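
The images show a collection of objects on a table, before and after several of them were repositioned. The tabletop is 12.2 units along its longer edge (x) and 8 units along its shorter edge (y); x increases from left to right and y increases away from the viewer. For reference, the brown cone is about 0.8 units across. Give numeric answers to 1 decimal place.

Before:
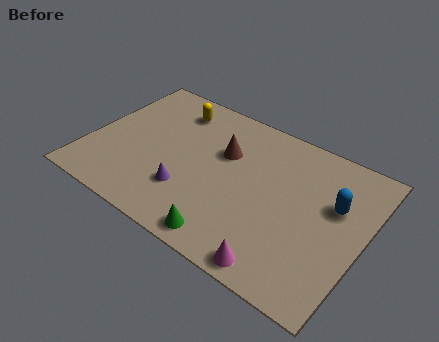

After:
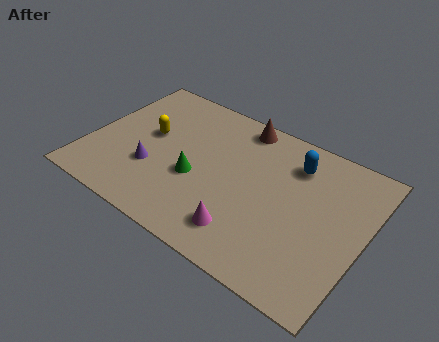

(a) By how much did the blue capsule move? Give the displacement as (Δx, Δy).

(-2.0, 1.2)

The blue capsule was at about (10.8, 5.0) and moved to about (8.8, 6.2).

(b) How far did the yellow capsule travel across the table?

2.1

The yellow capsule moved from about (3.2, 6.5) to (2.5, 4.5), a distance of √(0.7² + 2.0²) ≈ 2.1.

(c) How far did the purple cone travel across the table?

1.7

The purple cone moved from about (4.7, 2.3) to (3.0, 2.7), a distance of √(1.7² + 0.4²) ≈ 1.7.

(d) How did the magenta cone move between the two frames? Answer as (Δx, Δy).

(-1.7, 0.8)

The magenta cone started near (9.1, 0.8) and ended near (7.4, 1.6).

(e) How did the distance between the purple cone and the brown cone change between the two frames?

+2.3

Before: roughly 3.1 units apart; after: 5.4. That's 2.3 units further apart.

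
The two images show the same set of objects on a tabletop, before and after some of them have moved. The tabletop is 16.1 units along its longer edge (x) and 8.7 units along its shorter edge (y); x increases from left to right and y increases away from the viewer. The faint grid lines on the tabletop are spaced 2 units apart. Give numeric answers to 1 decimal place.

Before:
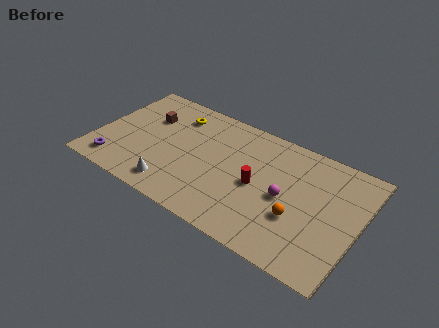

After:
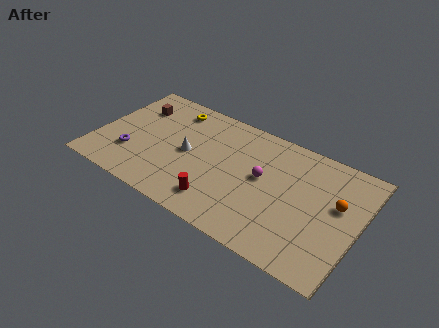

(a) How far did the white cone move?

2.9

From (5.2, 1.4) to (5.6, 4.3), the white cone covered √(0.4² + 2.9²) ≈ 2.9 units.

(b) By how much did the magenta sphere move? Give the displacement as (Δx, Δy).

(-1.5, 0.7)

The magenta sphere was at about (11.7, 4.1) and moved to about (10.2, 4.8).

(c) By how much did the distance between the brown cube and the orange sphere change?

+2.7

Before: roughly 10.2 units apart; after: 12.9. That's 2.7 units further apart.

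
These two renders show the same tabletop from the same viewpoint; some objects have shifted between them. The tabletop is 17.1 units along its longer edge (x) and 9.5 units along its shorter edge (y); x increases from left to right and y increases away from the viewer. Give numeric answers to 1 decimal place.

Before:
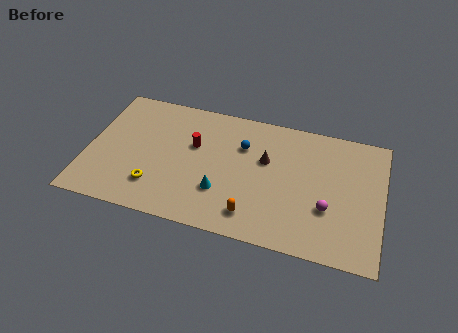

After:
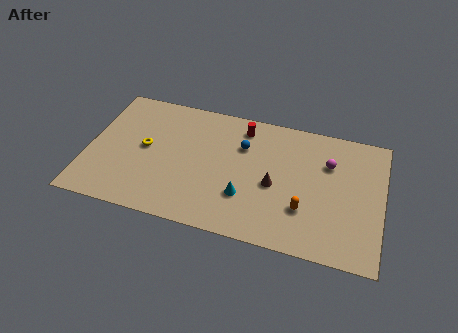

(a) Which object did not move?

the blue sphere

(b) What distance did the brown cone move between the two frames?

1.8

The brown cone moved from about (10.3, 5.9) to (10.9, 4.2), a distance of √(0.6² + 1.7²) ≈ 1.8.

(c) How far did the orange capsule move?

3.1

From (9.8, 1.7) to (12.7, 2.9), the orange capsule covered √(2.9² + 1.2²) ≈ 3.1 units.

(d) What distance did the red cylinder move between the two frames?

3.4

The red cylinder was near (6.1, 5.9) before and (8.8, 8.0) after, so it travelled √(2.7² + 2.1²) ≈ 3.4 units.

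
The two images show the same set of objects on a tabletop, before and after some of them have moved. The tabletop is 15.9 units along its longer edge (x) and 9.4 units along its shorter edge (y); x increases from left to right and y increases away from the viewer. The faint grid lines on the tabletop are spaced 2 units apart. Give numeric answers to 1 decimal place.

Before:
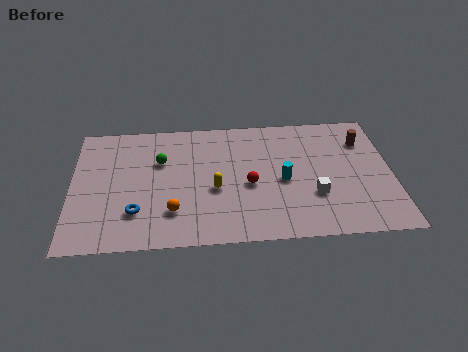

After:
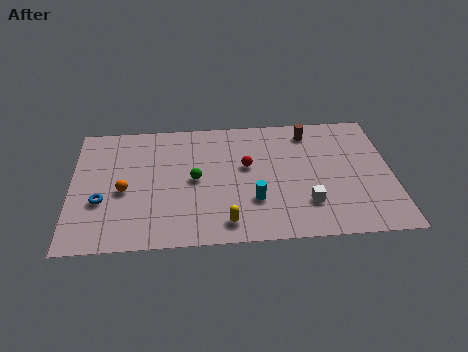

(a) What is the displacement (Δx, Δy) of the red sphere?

(-0.1, 1.4)

From the two frames, the red sphere sits at roughly (8.8, 4.1) before and (8.7, 5.5) after.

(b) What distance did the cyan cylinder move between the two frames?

2.1

The cyan cylinder was near (10.5, 4.3) before and (9.0, 2.9) after, so it travelled √(1.5² + 1.4²) ≈ 2.1 units.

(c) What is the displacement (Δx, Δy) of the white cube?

(-0.4, -0.6)

From the two frames, the white cube sits at roughly (12.0, 3.1) before and (11.6, 2.5) after.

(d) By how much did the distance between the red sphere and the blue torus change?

+1.7

They were about 5.8 units apart before and 7.5 after — 1.7 units further apart.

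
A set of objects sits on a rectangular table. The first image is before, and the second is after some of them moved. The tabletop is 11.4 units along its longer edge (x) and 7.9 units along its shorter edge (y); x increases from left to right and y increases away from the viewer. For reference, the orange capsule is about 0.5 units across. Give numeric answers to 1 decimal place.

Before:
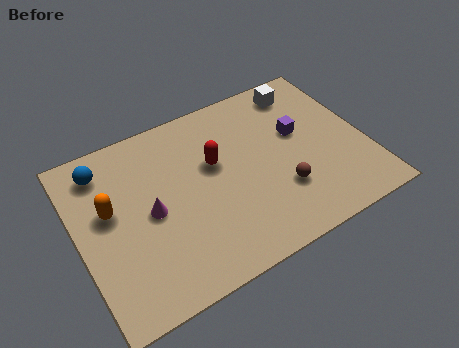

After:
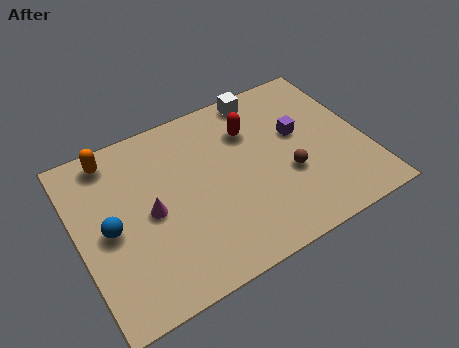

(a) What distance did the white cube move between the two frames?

1.6

The white cube was near (9.4, 6.7) before and (7.8, 7.1) after, so it travelled √(1.6² + 0.4²) ≈ 1.6 units.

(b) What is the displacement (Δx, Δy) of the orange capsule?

(0.4, 2.3)

The orange capsule was at about (1.3, 4.6) and moved to about (1.7, 6.9).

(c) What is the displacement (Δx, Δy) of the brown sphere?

(0.4, 0.6)

The brown sphere was at about (7.8, 2.4) and moved to about (8.2, 3.0).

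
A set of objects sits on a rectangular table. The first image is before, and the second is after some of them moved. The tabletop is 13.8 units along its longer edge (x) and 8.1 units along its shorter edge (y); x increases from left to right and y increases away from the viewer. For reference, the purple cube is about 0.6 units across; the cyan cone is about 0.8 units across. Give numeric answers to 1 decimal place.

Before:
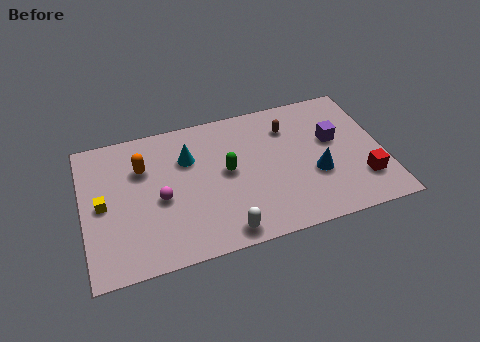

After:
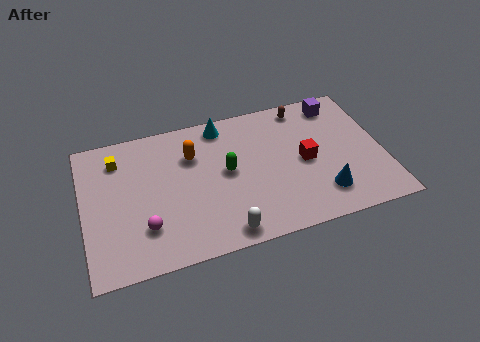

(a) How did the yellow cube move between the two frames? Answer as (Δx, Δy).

(0.8, 2.4)

From the two frames, the yellow cube sits at roughly (0.9, 4.0) before and (1.7, 6.4) after.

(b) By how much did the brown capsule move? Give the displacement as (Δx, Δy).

(0.8, 1.0)

The brown capsule started near (9.6, 6.1) and ended near (10.4, 7.1).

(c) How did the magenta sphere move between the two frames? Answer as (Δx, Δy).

(-0.8, -1.4)

From the two frames, the magenta sphere sits at roughly (3.5, 3.6) before and (2.7, 2.2) after.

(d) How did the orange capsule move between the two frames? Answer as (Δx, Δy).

(2.3, 0.1)

The orange capsule started near (2.8, 5.6) and ended near (5.1, 5.7).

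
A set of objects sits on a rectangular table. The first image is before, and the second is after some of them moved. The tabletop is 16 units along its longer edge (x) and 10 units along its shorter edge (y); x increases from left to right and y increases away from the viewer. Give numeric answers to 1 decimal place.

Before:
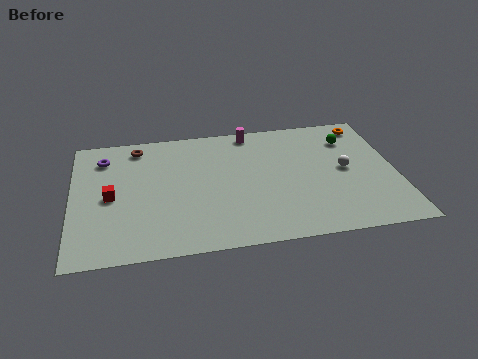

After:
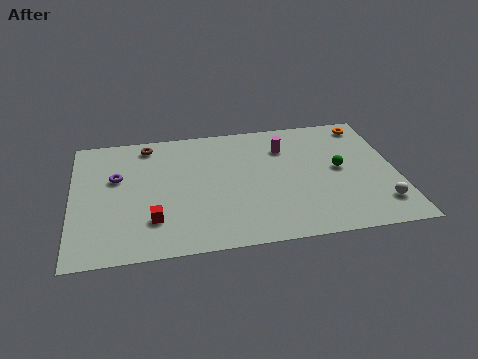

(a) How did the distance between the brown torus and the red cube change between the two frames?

+2.0

The distance was about 4.1 in the first image and 6.1 in the second, so they moved 2.0 units further apart.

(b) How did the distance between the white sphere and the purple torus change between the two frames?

+1.2

Before: roughly 12.2 units apart; after: 13.4. That's 1.2 units further apart.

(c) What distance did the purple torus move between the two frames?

1.8

From (1.6, 7.9) to (2.2, 6.2), the purple torus covered √(0.6² + 1.7²) ≈ 1.8 units.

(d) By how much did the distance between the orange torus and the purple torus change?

-0.4

Before: roughly 13.2 units apart; after: 12.8. That's 0.4 units closer together.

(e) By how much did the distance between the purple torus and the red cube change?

+0.8

Before: roughly 3.2 units apart; after: 4.0. That's 0.8 units further apart.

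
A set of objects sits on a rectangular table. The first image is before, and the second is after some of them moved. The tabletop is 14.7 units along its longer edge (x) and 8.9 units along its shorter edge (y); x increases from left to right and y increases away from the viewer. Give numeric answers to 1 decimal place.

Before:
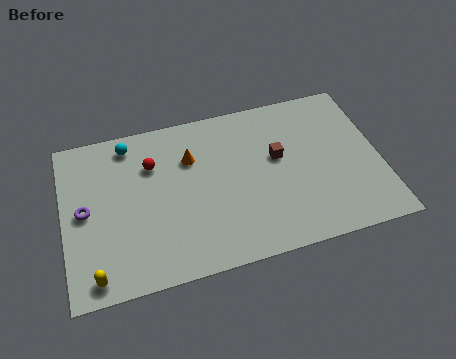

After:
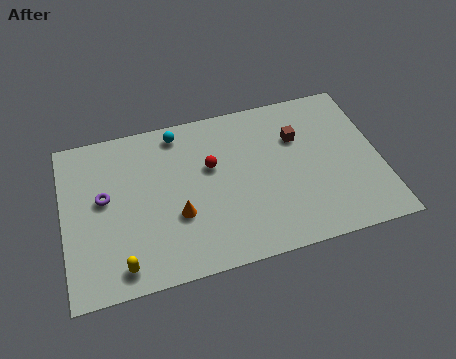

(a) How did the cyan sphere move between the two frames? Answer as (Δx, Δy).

(2.3, 0.1)

The cyan sphere started near (3.2, 7.7) and ended near (5.5, 7.8).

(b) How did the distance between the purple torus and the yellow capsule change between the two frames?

+0.3

Before: roughly 3.5 units apart; after: 3.8. That's 0.3 units further apart.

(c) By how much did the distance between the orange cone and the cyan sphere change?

+1.4

They were about 3.2 units apart before and 4.6 after — 1.4 units further apart.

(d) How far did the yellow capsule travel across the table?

1.2

The yellow capsule was near (1.3, 1.0) before and (2.5, 1.2) after, so it travelled √(1.2² + 0.2²) ≈ 1.2 units.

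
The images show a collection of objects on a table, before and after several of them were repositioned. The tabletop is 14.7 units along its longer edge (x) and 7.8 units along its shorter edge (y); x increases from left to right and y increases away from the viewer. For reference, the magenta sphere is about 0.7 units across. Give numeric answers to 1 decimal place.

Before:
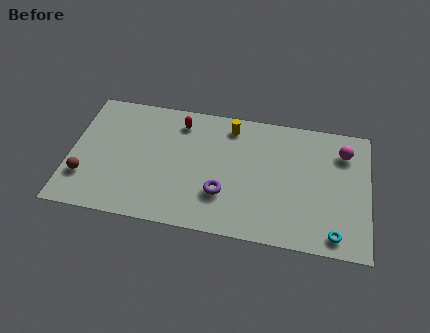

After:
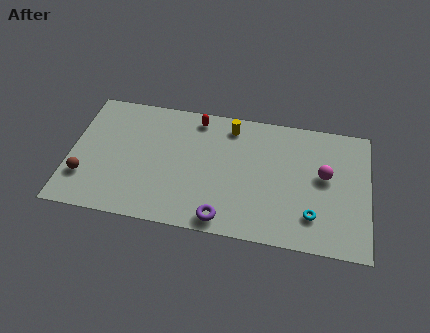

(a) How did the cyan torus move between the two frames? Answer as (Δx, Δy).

(-1.1, 0.9)

The cyan torus started near (13.1, 1.0) and ended near (12.0, 1.9).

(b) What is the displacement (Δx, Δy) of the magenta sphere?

(-0.9, -1.6)

The magenta sphere started near (13.4, 6.0) and ended near (12.5, 4.4).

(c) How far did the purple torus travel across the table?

1.5

From (7.6, 2.4) to (7.7, 0.9), the purple torus covered √(0.1² + 1.5²) ≈ 1.5 units.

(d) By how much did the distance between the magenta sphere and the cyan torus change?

-2.5

They were about 5.0 units apart before and 2.5 after — 2.5 units closer together.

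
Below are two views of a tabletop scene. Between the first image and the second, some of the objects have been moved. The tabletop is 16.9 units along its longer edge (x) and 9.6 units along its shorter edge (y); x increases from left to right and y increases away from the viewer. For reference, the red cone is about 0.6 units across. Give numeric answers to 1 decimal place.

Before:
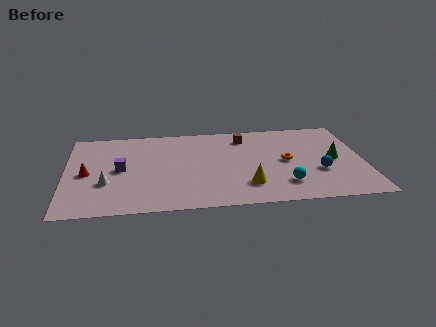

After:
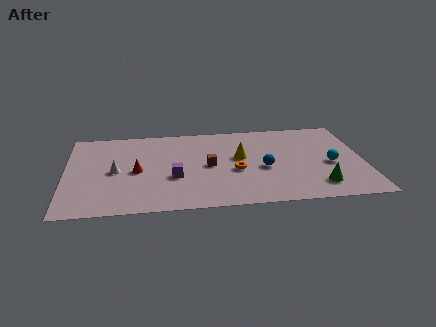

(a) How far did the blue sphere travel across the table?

3.2

From (14.3, 3.4) to (11.2, 4.1), the blue sphere covered √(3.1² + 0.7²) ≈ 3.2 units.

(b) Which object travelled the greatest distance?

the brown cube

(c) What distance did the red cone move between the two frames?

2.8

The red cone moved from about (1.2, 4.5) to (4.0, 4.5), a distance of √(2.8² + 0.0²) ≈ 2.8.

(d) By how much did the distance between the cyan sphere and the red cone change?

-0.3

Before: roughly 11.3 units apart; after: 11.0. That's 0.3 units closer together.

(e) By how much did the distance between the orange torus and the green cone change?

+2.4

The distance was about 2.7 in the first image and 5.1 in the second, so they moved 2.4 units further apart.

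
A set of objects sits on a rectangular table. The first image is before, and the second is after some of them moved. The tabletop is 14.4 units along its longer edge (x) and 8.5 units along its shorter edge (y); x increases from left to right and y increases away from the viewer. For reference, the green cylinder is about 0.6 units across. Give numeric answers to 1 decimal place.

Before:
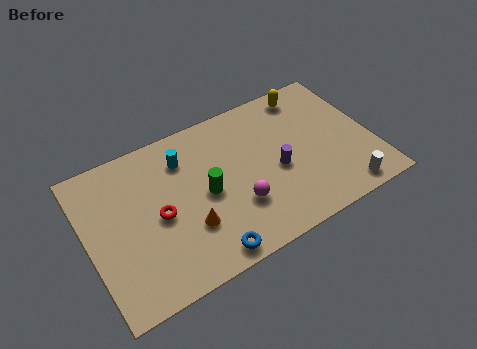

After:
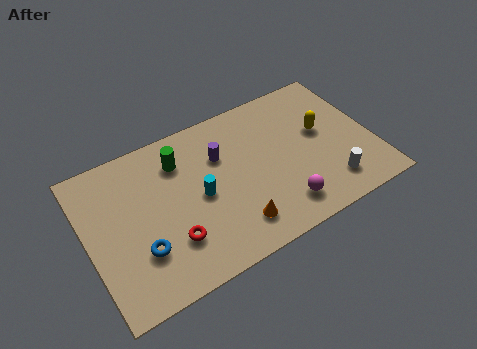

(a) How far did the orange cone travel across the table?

2.4

The orange cone moved from about (4.8, 2.7) to (7.0, 1.7), a distance of √(2.2² + 1.0²) ≈ 2.4.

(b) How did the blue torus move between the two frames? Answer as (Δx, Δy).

(-3.0, 1.7)

The blue torus was at about (5.4, 0.9) and moved to about (2.4, 2.6).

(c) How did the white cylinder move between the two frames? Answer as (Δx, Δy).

(-0.6, 0.7)

The white cylinder started near (12.5, 1.0) and ended near (11.9, 1.7).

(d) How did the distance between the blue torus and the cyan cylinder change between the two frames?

-2.1

Before: roughly 5.6 units apart; after: 3.5. That's 2.1 units closer together.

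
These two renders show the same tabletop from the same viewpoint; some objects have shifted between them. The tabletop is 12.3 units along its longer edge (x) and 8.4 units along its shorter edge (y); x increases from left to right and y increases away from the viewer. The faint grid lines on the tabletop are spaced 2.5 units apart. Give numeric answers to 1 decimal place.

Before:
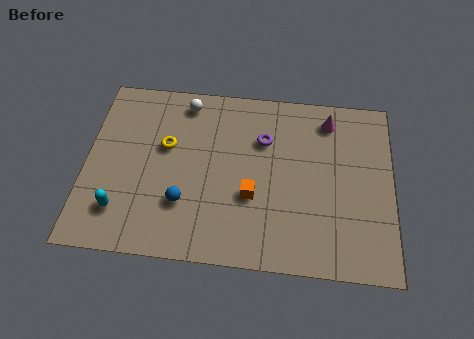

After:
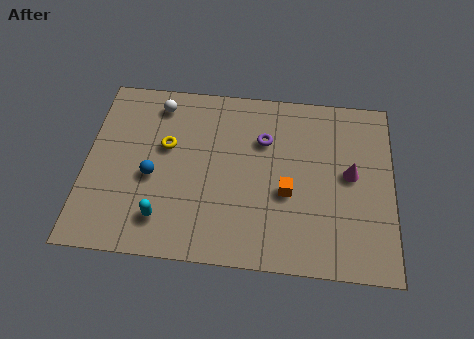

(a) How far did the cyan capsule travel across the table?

1.7

The cyan capsule was near (1.5, 1.9) before and (3.2, 1.7) after, so it travelled √(1.7² + 0.2²) ≈ 1.7 units.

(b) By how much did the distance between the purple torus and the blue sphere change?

+0.4

They were about 4.5 units apart before and 4.9 after — 0.4 units further apart.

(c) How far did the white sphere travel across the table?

1.1

From (3.9, 7.3) to (2.8, 7.1), the white sphere covered √(1.1² + 0.2²) ≈ 1.1 units.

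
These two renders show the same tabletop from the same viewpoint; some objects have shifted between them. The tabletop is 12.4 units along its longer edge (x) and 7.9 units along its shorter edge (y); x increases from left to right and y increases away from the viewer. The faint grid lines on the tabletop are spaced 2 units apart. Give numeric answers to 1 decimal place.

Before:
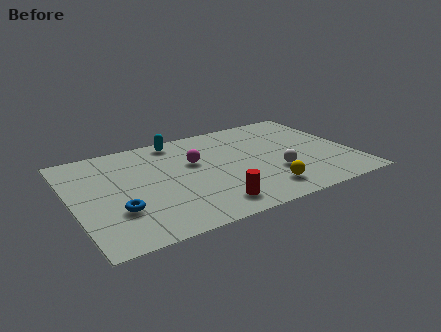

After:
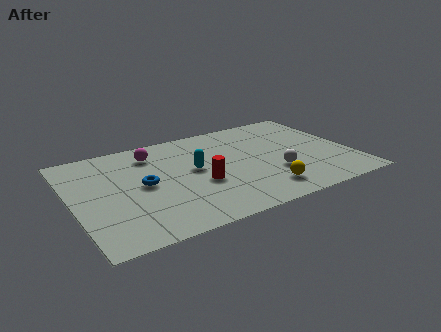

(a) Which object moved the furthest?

the cyan capsule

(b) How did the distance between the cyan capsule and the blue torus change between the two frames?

-3.2

The distance was about 5.5 in the first image and 2.3 in the second, so they moved 3.2 units closer together.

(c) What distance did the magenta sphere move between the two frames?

2.2

The magenta sphere was near (5.5, 4.9) before and (3.8, 6.3) after, so it travelled √(1.7² + 1.4²) ≈ 2.2 units.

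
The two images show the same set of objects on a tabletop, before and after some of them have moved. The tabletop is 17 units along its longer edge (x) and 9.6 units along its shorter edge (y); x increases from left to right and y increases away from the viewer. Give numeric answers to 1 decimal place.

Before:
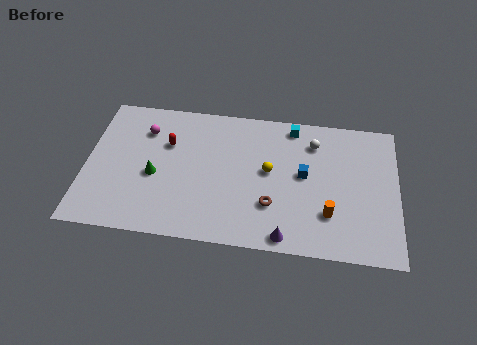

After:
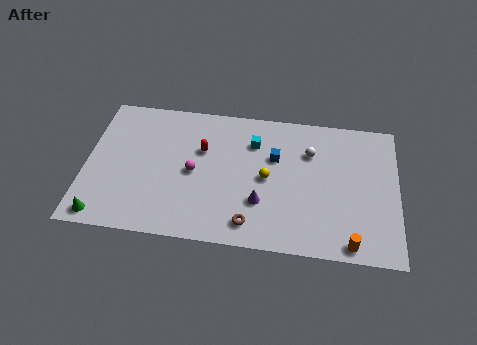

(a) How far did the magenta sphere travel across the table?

3.8

From (3.1, 7.2) to (5.9, 4.6), the magenta sphere covered √(2.8² + 2.6²) ≈ 3.8 units.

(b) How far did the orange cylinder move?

2.2

The orange cylinder moved from about (13.3, 2.7) to (14.5, 0.9), a distance of √(1.2² + 1.8²) ≈ 2.2.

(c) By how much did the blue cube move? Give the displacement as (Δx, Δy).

(-1.6, 1.0)

The blue cube started near (11.9, 5.2) and ended near (10.3, 6.2).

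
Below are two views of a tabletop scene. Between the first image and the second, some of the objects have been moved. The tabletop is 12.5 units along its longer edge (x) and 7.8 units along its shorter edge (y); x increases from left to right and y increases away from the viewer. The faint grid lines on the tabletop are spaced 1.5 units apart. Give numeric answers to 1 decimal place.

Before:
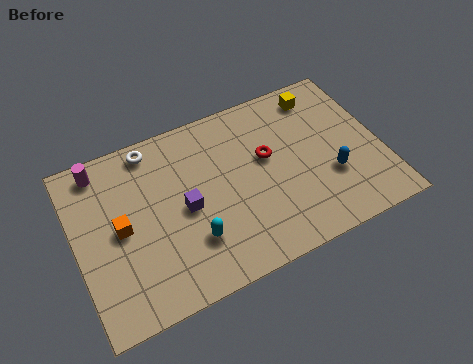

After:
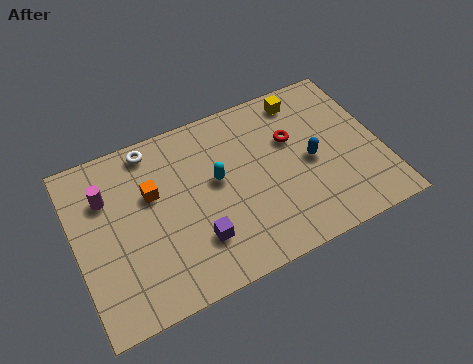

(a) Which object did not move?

the white torus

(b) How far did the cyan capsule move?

2.6

The cyan capsule moved from about (4.5, 2.2) to (5.8, 4.4), a distance of √(1.3² + 2.2²) ≈ 2.6.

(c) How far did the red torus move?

1.2

The red torus moved from about (7.9, 4.6) to (9.0, 5.0), a distance of √(1.1² + 0.4²) ≈ 1.2.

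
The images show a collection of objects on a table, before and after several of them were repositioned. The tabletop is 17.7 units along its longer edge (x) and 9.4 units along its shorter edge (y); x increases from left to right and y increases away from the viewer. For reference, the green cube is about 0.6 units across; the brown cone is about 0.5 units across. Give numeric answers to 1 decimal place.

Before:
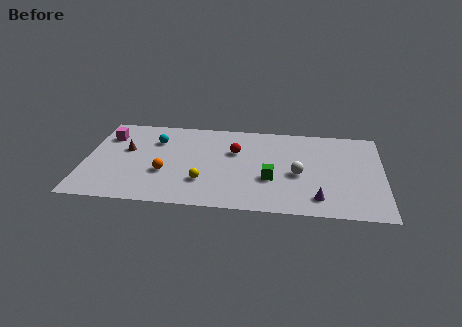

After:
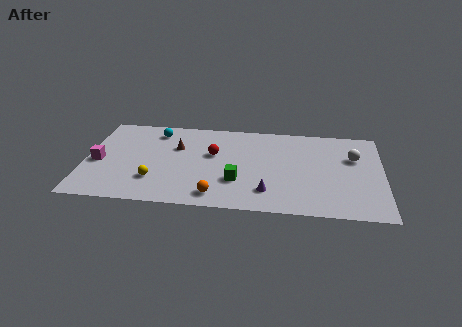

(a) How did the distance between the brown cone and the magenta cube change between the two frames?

+3.2

They were about 1.8 units apart before and 5.0 after — 3.2 units further apart.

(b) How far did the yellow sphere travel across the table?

2.9

The yellow sphere was near (7.1, 2.7) before and (4.2, 2.6) after, so it travelled √(2.9² + 0.1²) ≈ 2.9 units.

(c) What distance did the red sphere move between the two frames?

1.4

From (8.9, 6.1) to (7.6, 5.7), the red sphere covered √(1.3² + 0.4²) ≈ 1.4 units.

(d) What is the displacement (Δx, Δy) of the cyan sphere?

(0.0, 1.0)

The cyan sphere was at about (4.1, 6.8) and moved to about (4.1, 7.8).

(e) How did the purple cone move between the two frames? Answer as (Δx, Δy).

(-3.0, 0.4)

The purple cone was at about (13.9, 1.7) and moved to about (10.9, 2.1).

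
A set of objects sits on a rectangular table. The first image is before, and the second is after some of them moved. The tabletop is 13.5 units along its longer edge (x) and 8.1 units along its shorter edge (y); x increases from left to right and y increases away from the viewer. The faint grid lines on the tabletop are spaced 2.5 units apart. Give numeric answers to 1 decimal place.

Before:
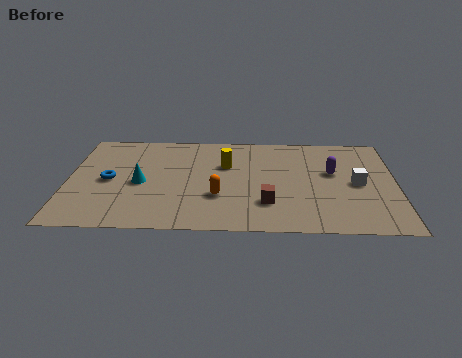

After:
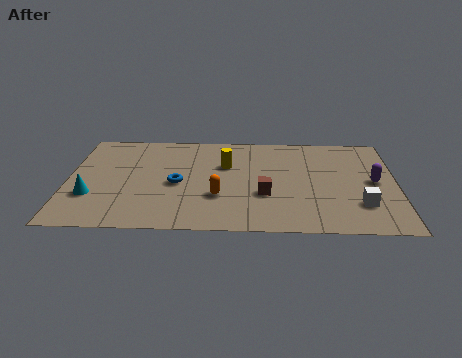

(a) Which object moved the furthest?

the blue torus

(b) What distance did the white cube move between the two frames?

1.7

From (11.9, 3.9) to (12.0, 2.2), the white cube covered √(0.1² + 1.7²) ≈ 1.7 units.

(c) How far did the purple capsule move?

1.8

From (10.9, 4.8) to (12.6, 4.1), the purple capsule covered √(1.7² + 0.7²) ≈ 1.8 units.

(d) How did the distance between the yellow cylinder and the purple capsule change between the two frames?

+1.8

The distance was about 4.4 in the first image and 6.2 in the second, so they moved 1.8 units further apart.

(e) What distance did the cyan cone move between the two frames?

2.3

The cyan cone was near (3.0, 3.7) before and (1.0, 2.6) after, so it travelled √(2.0² + 1.1²) ≈ 2.3 units.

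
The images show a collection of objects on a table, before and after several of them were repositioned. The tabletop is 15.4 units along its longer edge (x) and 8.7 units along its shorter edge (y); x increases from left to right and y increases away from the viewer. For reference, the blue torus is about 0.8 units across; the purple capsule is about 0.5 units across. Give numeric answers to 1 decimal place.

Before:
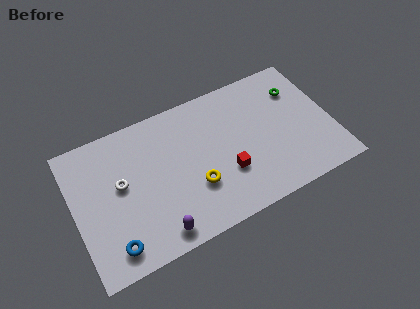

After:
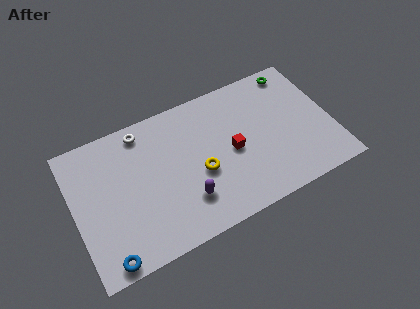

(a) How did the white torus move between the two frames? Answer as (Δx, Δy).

(1.6, 2.7)

From the two frames, the white torus sits at roughly (2.8, 4.9) before and (4.4, 7.6) after.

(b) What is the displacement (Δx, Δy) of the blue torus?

(-0.4, -0.6)

The blue torus was at about (1.9, 1.4) and moved to about (1.5, 0.8).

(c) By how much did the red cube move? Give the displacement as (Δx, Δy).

(0.5, 1.2)

The red cube was at about (8.9, 2.9) and moved to about (9.4, 4.1).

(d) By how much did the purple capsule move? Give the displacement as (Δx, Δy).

(1.9, 1.2)

From the two frames, the purple capsule sits at roughly (4.5, 1.1) before and (6.4, 2.3) after.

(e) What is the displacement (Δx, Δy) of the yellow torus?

(0.4, 0.7)

The yellow torus started near (7.0, 2.9) and ended near (7.4, 3.6).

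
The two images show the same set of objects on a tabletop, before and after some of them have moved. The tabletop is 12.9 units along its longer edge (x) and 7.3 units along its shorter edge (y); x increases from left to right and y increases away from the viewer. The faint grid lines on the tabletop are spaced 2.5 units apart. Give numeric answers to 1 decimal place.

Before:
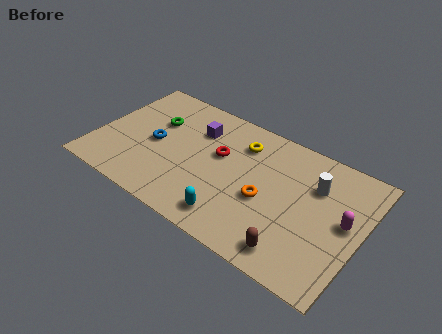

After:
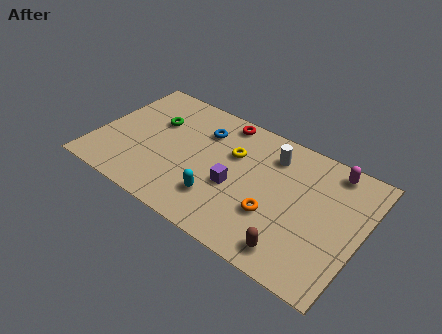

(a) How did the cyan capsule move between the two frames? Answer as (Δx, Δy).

(-0.8, 0.7)

From the two frames, the cyan capsule sits at roughly (7.1, 1.2) before and (6.3, 1.9) after.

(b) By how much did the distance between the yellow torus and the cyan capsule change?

-1.5

The distance was about 4.4 in the first image and 2.9 in the second, so they moved 1.5 units closer together.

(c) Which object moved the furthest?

the purple cube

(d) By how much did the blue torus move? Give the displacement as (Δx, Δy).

(2.1, 1.9)

The blue torus started near (2.8, 3.5) and ended near (4.9, 5.4).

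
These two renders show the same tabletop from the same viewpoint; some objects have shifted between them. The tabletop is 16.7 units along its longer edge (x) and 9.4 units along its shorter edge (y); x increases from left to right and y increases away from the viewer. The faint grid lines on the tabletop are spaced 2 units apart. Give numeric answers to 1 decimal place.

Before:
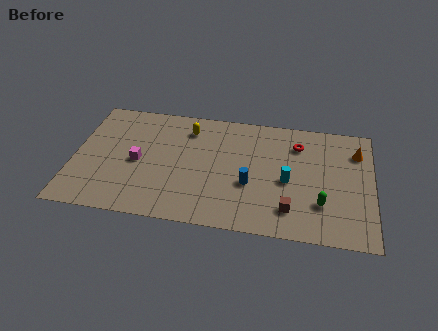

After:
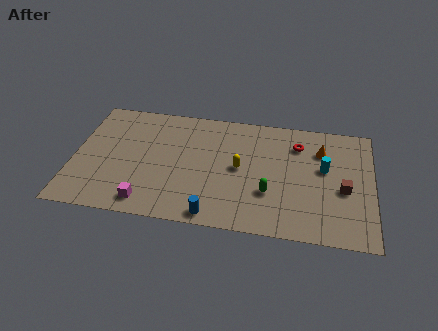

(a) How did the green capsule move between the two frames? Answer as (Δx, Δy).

(-2.9, 0.4)

From the two frames, the green capsule sits at roughly (13.9, 2.7) before and (11.0, 3.1) after.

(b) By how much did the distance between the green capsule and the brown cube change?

+2.4

The distance was about 1.8 in the first image and 4.2 in the second, so they moved 2.4 units further apart.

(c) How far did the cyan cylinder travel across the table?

2.4

The cyan cylinder moved from about (12.0, 4.2) to (14.0, 5.5), a distance of √(2.0² + 1.3²) ≈ 2.4.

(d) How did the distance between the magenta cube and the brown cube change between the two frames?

+2.2

They were about 8.9 units apart before and 11.1 after — 2.2 units further apart.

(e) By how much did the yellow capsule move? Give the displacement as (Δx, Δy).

(3.0, -2.7)

From the two frames, the yellow capsule sits at roughly (6.3, 7.5) before and (9.3, 4.8) after.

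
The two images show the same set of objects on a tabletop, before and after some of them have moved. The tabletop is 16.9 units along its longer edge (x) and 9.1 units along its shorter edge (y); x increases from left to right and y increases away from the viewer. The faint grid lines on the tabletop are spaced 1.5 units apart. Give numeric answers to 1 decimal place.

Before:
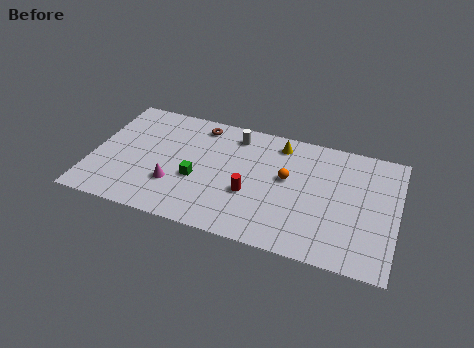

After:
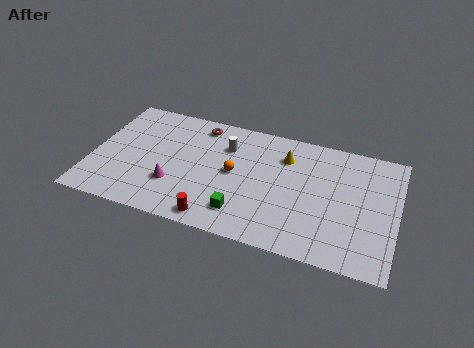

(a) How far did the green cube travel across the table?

3.2

The green cube was near (5.9, 3.6) before and (8.6, 1.9) after, so it travelled √(2.7² + 1.7²) ≈ 3.2 units.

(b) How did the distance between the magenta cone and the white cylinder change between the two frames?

-1.1

The distance was about 5.7 in the first image and 4.6 in the second, so they moved 1.1 units closer together.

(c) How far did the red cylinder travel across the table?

2.9

The red cylinder moved from about (8.9, 3.4) to (7.2, 1.0), a distance of √(1.7² + 2.4²) ≈ 2.9.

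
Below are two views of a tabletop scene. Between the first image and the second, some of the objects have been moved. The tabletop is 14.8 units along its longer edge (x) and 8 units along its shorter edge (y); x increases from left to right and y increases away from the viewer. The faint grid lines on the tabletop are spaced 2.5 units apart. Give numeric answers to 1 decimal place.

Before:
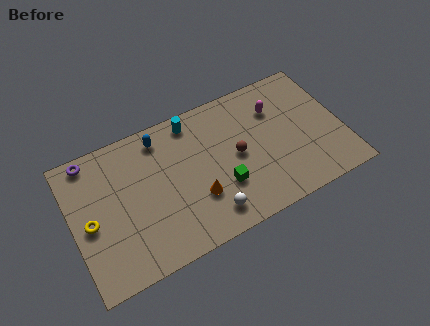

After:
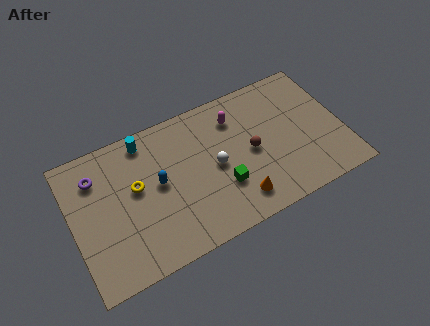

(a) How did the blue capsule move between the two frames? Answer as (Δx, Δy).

(-0.4, -2.5)

From the two frames, the blue capsule sits at roughly (5.1, 6.8) before and (4.7, 4.3) after.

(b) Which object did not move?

the green cube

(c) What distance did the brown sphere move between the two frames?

0.8

The brown sphere was near (9.0, 4.0) before and (9.8, 3.9) after, so it travelled √(0.8² + 0.1²) ≈ 0.8 units.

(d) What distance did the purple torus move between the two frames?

1.1

From (1.3, 7.2) to (1.5, 6.1), the purple torus covered √(0.2² + 1.1²) ≈ 1.1 units.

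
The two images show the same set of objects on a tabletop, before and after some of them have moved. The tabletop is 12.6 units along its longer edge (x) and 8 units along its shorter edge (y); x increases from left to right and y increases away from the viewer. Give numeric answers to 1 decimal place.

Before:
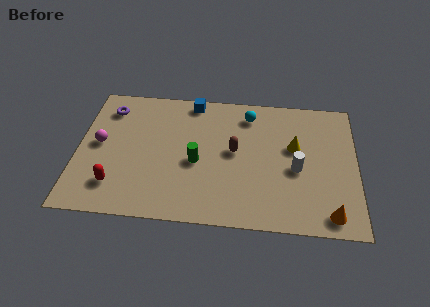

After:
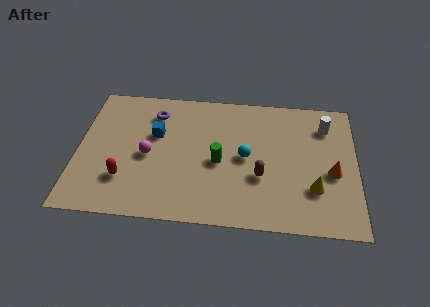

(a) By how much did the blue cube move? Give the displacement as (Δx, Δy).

(-1.6, -2.2)

From the two frames, the blue cube sits at roughly (5.1, 7.2) before and (3.5, 5.0) after.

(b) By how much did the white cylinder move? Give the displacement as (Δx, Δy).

(1.3, 2.7)

The white cylinder started near (9.9, 3.5) and ended near (11.2, 6.2).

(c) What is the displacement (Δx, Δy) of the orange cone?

(0.1, 2.4)

From the two frames, the orange cone sits at roughly (11.4, 1.0) before and (11.5, 3.4) after.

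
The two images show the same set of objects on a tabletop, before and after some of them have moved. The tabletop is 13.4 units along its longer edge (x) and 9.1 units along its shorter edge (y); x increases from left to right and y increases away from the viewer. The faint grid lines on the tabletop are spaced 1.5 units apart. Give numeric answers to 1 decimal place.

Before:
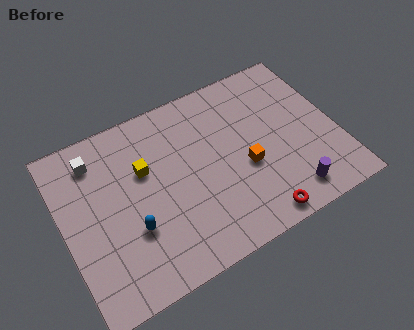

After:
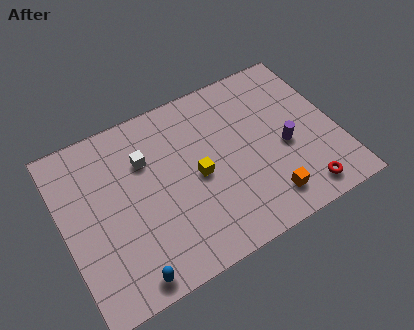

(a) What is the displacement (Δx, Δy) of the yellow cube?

(2.4, -1.5)

From the two frames, the yellow cube sits at roughly (4.1, 5.8) before and (6.5, 4.3) after.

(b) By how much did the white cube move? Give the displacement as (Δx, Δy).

(2.3, -1.1)

The white cube started near (1.9, 7.4) and ended near (4.2, 6.3).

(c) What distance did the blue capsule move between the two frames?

2.3

From (3.1, 3.1) to (2.6, 0.9), the blue capsule covered √(0.5² + 2.2²) ≈ 2.3 units.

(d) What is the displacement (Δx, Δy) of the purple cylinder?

(0.2, 2.5)

The purple cylinder was at about (10.6, 1.4) and moved to about (10.8, 3.9).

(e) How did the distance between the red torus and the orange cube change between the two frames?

-1.1

The distance was about 2.8 in the first image and 1.7 in the second, so they moved 1.1 units closer together.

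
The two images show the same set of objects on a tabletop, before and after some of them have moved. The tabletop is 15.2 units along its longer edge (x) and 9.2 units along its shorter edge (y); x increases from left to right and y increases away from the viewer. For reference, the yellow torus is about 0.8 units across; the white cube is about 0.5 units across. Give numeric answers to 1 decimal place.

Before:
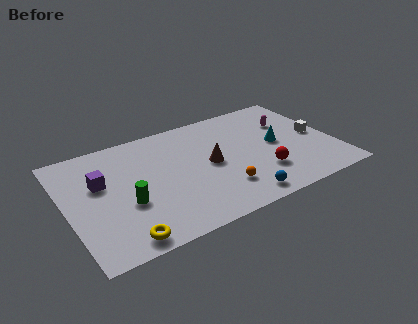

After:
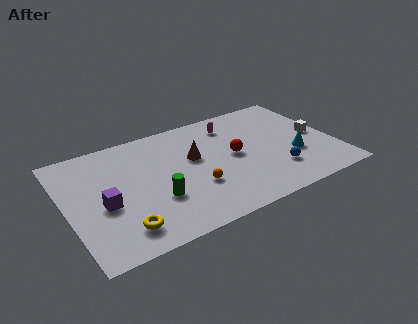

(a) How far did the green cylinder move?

1.6

From (3.2, 3.5) to (4.8, 3.1), the green cylinder covered √(1.6² + 0.4²) ≈ 1.6 units.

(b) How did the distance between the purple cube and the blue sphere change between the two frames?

+1.2

The distance was about 8.5 in the first image and 9.7 in the second, so they moved 1.2 units further apart.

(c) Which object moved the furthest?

the magenta capsule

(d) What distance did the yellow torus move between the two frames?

0.7

The yellow torus was near (2.6, 1.0) before and (2.7, 1.7) after, so it travelled √(0.1² + 0.7²) ≈ 0.7 units.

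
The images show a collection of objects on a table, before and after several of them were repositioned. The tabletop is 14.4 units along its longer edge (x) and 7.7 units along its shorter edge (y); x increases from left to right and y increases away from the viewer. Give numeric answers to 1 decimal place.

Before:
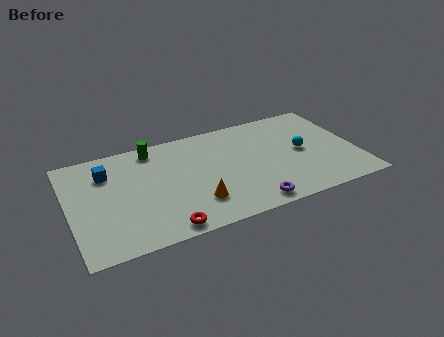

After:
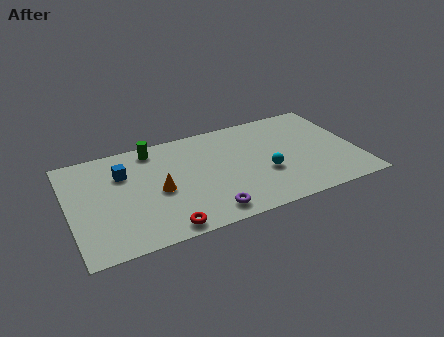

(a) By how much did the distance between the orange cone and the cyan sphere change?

-0.6

Before: roughly 5.9 units apart; after: 5.3. That's 0.6 units closer together.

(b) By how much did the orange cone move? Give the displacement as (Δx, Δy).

(-1.7, 1.5)

The orange cone started near (6.1, 2.0) and ended near (4.4, 3.5).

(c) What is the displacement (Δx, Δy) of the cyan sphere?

(-2.0, -1.0)

The cyan sphere started near (11.7, 3.9) and ended near (9.7, 2.9).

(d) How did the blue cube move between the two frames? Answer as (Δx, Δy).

(0.8, -0.3)

From the two frames, the blue cube sits at roughly (2.0, 5.7) before and (2.8, 5.4) after.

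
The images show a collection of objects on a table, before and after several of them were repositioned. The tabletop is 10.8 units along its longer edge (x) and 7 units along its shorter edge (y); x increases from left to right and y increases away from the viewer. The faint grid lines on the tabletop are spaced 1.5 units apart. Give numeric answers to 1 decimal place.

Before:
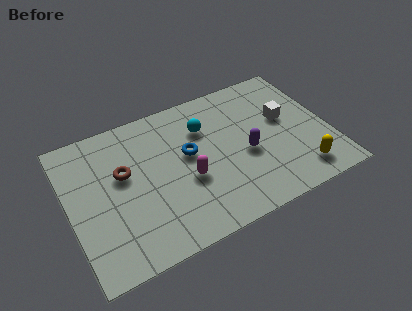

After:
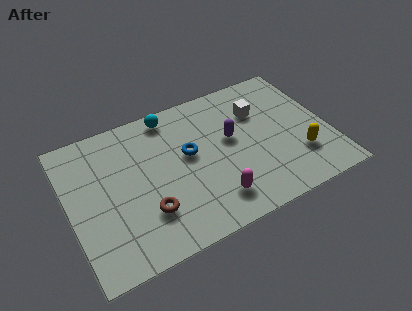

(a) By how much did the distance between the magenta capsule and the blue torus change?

+1.5

The distance was about 1.2 in the first image and 2.7 in the second, so they moved 1.5 units further apart.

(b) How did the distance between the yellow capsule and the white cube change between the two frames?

+0.3

They were about 2.9 units apart before and 3.2 after — 0.3 units further apart.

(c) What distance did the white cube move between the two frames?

1.3

From (9.1, 4.1) to (8.1, 4.9), the white cube covered √(1.0² + 0.8²) ≈ 1.3 units.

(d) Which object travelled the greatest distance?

the brown torus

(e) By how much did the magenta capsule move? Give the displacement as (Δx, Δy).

(0.9, -1.4)

The magenta capsule started near (4.8, 2.8) and ended near (5.7, 1.4).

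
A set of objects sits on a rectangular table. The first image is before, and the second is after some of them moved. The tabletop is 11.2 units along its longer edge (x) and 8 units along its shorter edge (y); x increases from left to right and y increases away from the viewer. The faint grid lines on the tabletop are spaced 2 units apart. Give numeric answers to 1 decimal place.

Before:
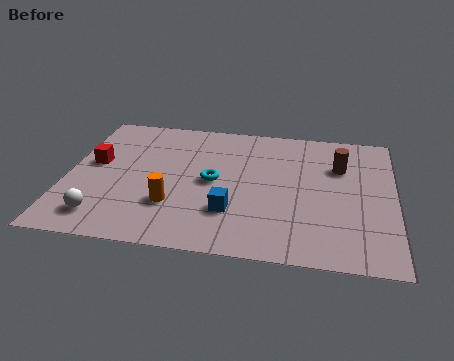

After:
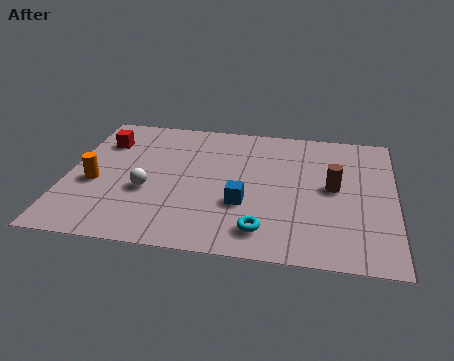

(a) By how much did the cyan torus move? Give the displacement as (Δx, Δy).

(1.8, -2.6)

The cyan torus started near (5.0, 4.0) and ended near (6.8, 1.4).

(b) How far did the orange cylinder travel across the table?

2.8

From (3.7, 2.4) to (1.0, 3.3), the orange cylinder covered √(2.7² + 0.9²) ≈ 2.8 units.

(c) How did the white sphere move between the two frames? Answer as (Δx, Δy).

(1.4, 1.7)

The white sphere started near (1.4, 1.4) and ended near (2.8, 3.1).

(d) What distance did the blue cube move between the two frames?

0.6

From (5.7, 2.3) to (6.1, 2.8), the blue cube covered √(0.4² + 0.5²) ≈ 0.6 units.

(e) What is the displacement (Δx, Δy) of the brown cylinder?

(-0.2, -1.3)

From the two frames, the brown cylinder sits at roughly (9.3, 5.5) before and (9.1, 4.2) after.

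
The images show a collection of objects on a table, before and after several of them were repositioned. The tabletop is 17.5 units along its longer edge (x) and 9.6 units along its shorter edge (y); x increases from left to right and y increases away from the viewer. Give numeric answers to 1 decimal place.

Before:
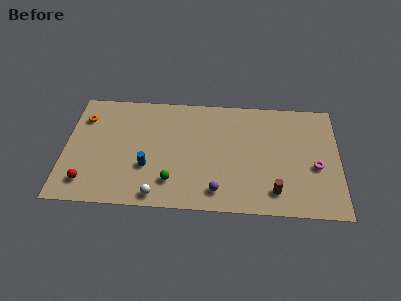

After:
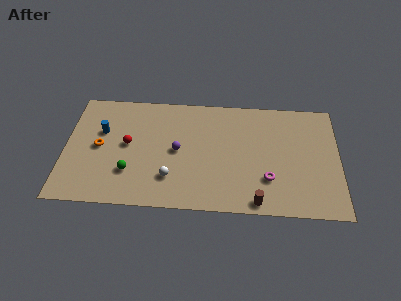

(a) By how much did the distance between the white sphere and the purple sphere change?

-1.5

The distance was about 3.8 in the first image and 2.3 in the second, so they moved 1.5 units closer together.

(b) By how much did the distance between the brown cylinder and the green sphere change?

+1.8

The distance was about 6.5 in the first image and 8.3 in the second, so they moved 1.8 units further apart.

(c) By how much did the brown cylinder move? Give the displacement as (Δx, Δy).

(-1.1, -0.9)

The brown cylinder started near (13.4, 1.8) and ended near (12.3, 0.9).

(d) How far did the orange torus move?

2.6

The orange torus moved from about (1.1, 7.2) to (2.2, 4.8), a distance of √(1.1² + 2.4²) ≈ 2.6.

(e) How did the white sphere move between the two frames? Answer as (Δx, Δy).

(0.8, 1.5)

From the two frames, the white sphere sits at roughly (6.0, 1.0) before and (6.8, 2.5) after.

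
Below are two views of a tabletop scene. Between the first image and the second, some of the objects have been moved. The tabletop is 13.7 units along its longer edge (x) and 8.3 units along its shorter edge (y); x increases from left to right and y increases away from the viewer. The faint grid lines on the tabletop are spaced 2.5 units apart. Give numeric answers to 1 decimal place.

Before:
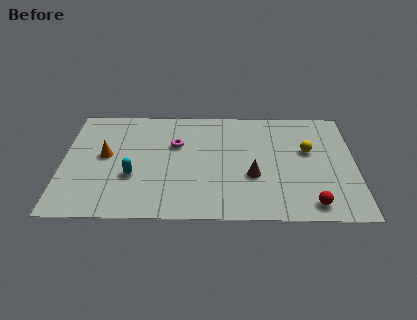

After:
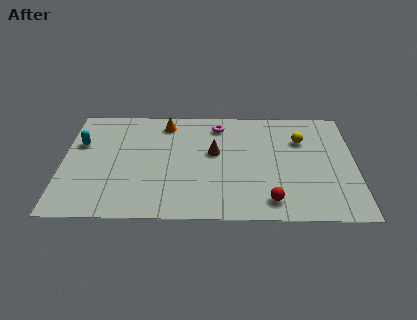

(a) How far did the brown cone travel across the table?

2.5

The brown cone was near (8.9, 3.1) before and (7.1, 4.8) after, so it travelled √(1.8² + 1.7²) ≈ 2.5 units.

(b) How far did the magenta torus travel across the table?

2.5

The magenta torus was near (5.3, 5.4) before and (7.3, 6.9) after, so it travelled √(2.0² + 1.5²) ≈ 2.5 units.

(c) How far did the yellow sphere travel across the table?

0.9

The yellow sphere was near (11.5, 5.0) before and (11.2, 5.8) after, so it travelled √(0.3² + 0.8²) ≈ 0.9 units.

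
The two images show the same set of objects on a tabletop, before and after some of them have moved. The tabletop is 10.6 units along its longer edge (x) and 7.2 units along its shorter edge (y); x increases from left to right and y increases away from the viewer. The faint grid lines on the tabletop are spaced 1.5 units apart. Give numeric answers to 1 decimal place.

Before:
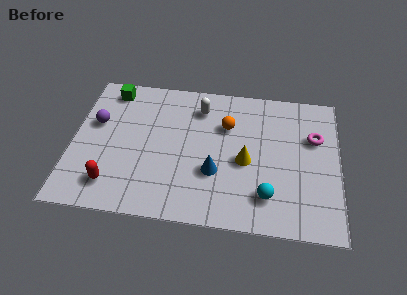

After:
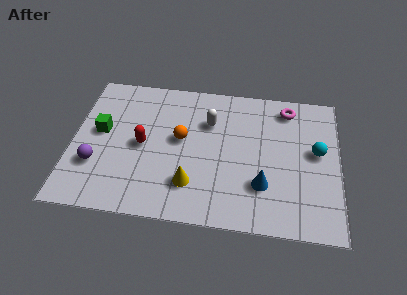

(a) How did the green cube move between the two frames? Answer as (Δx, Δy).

(-0.3, -2.2)

The green cube started near (1.4, 6.2) and ended near (1.1, 4.0).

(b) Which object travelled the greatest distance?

the cyan sphere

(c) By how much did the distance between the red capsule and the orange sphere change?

-4.0

Before: roughly 5.6 units apart; after: 1.6. That's 4.0 units closer together.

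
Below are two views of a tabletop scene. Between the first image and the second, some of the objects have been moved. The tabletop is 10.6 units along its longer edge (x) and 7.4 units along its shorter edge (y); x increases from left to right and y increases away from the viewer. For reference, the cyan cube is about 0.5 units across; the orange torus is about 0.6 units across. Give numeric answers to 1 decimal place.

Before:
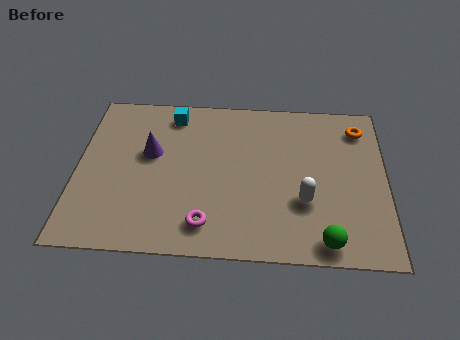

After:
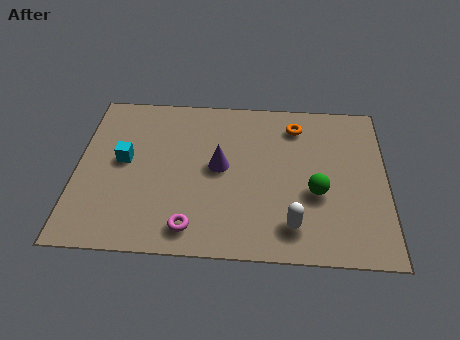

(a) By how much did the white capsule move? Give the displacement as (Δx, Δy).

(-0.4, -1.1)

From the two frames, the white capsule sits at roughly (7.8, 2.5) before and (7.4, 1.4) after.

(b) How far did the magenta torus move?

0.5

The magenta torus moved from about (4.5, 1.3) to (4.0, 1.1), a distance of √(0.5² + 0.2²) ≈ 0.5.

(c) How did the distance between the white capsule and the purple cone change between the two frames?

-2.1

They were about 5.6 units apart before and 3.5 after — 2.1 units closer together.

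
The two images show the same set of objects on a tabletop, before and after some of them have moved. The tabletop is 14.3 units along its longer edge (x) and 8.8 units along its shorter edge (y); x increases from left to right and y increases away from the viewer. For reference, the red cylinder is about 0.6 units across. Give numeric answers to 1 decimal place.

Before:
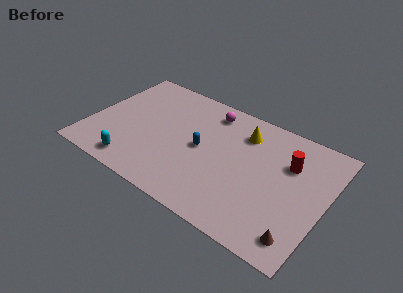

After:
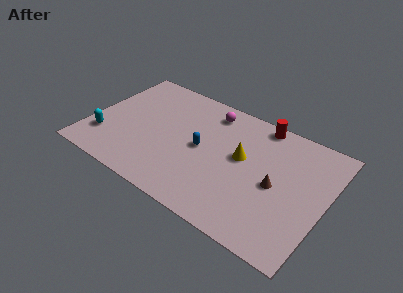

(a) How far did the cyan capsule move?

2.4

From (3.2, 1.2) to (1.1, 2.3), the cyan capsule covered √(2.1² + 1.1²) ≈ 2.4 units.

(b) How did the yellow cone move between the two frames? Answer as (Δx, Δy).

(0.2, -1.8)

The yellow cone was at about (9.0, 6.8) and moved to about (9.2, 5.0).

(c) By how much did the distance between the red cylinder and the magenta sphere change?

-2.2

They were about 5.3 units apart before and 3.1 after — 2.2 units closer together.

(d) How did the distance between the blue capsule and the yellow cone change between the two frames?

-0.8

Before: roughly 3.3 units apart; after: 2.5. That's 0.8 units closer together.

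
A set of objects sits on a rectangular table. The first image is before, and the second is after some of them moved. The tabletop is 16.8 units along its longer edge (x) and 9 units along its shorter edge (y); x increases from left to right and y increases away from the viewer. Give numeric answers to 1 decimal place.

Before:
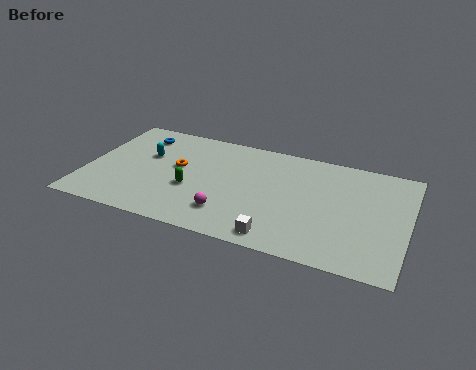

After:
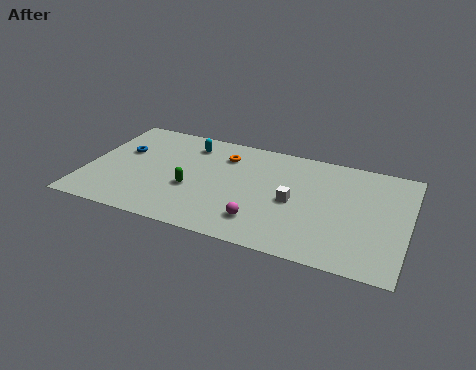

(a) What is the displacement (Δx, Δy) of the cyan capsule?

(2.1, 1.7)

The cyan capsule was at about (3.0, 5.6) and moved to about (5.1, 7.3).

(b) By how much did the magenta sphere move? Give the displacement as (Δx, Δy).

(1.7, -0.1)

The magenta sphere started near (7.7, 2.1) and ended near (9.4, 2.0).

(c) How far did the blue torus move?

1.8

From (2.4, 7.3) to (1.7, 5.6), the blue torus covered √(0.7² + 1.7²) ≈ 1.8 units.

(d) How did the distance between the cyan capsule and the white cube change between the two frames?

-2.1

They were about 8.7 units apart before and 6.6 after — 2.1 units closer together.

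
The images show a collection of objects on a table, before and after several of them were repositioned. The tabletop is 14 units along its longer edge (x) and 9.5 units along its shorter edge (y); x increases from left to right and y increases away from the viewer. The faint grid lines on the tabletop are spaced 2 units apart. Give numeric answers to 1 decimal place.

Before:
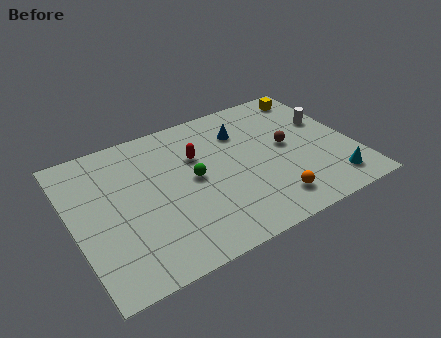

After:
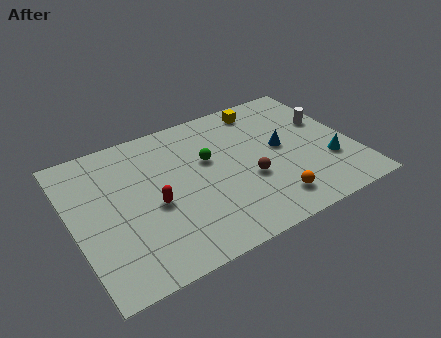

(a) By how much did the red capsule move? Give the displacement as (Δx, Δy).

(-2.5, -2.2)

The red capsule was at about (6.4, 6.3) and moved to about (3.9, 4.1).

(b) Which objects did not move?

the white cylinder and the orange sphere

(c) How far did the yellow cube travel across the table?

2.6

From (12.7, 8.2) to (10.1, 8.2), the yellow cube covered √(2.6² + 0.0²) ≈ 2.6 units.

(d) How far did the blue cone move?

2.6

The blue cone moved from about (8.8, 7.0) to (10.5, 5.0), a distance of √(1.7² + 2.0²) ≈ 2.6.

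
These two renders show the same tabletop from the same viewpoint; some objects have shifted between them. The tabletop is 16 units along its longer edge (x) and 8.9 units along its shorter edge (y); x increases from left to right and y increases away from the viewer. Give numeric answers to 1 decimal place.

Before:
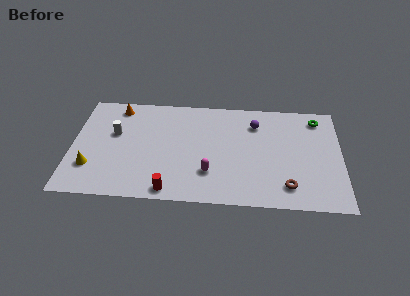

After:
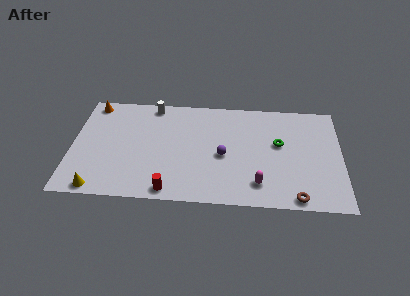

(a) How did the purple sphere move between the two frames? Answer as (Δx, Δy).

(-1.9, -2.8)

The purple sphere was at about (10.9, 6.8) and moved to about (9.0, 4.0).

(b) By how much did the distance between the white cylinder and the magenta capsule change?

+2.5

Before: roughly 6.4 units apart; after: 8.9. That's 2.5 units further apart.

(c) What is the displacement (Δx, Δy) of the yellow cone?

(0.5, -1.7)

From the two frames, the yellow cone sits at roughly (1.2, 2.5) before and (1.7, 0.8) after.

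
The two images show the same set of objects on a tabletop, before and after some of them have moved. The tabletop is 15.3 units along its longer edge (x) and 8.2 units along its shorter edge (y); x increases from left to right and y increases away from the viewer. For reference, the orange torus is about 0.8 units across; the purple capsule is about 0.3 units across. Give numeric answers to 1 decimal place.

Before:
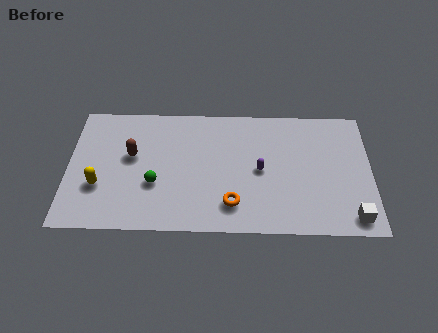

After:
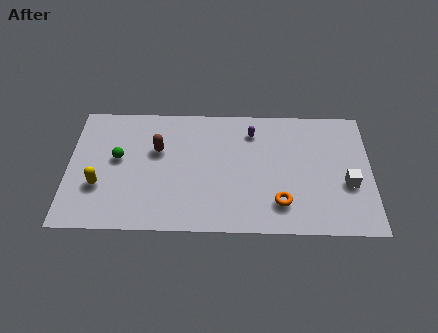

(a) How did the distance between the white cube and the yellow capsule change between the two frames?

-0.3

Before: roughly 12.8 units apart; after: 12.5. That's 0.3 units closer together.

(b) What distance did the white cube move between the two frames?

2.1

From (14.3, 1.1) to (14.1, 3.2), the white cube covered √(0.2² + 2.1²) ≈ 2.1 units.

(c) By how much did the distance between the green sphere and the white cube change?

+1.6

They were about 10.1 units apart before and 11.7 after — 1.6 units further apart.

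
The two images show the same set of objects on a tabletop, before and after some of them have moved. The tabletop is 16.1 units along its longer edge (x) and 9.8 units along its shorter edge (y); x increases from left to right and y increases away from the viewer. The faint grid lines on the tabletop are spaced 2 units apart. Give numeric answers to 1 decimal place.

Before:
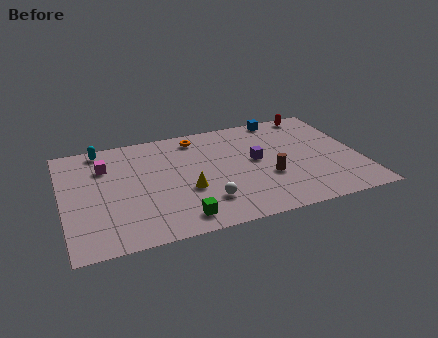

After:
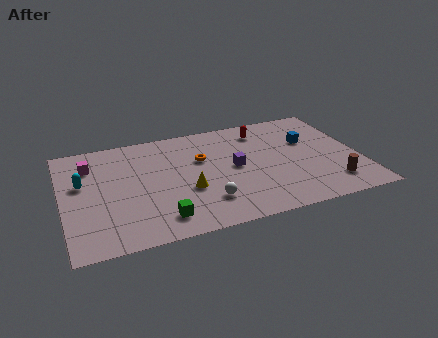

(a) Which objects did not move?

the white sphere and the yellow cone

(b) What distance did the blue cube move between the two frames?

3.0

The blue cube was near (12.3, 9.0) before and (13.5, 6.3) after, so it travelled √(1.2² + 2.7²) ≈ 3.0 units.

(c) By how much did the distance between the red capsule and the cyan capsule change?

-1.6

The distance was about 11.8 in the first image and 10.2 in the second, so they moved 1.6 units closer together.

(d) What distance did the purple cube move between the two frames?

1.2

From (10.5, 5.3) to (9.3, 5.0), the purple cube covered √(1.2² + 0.3²) ≈ 1.2 units.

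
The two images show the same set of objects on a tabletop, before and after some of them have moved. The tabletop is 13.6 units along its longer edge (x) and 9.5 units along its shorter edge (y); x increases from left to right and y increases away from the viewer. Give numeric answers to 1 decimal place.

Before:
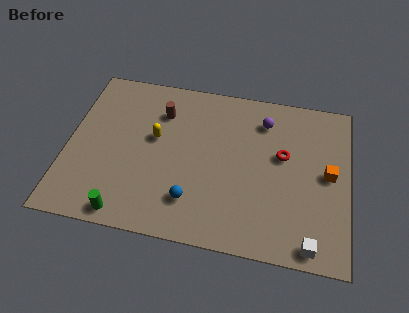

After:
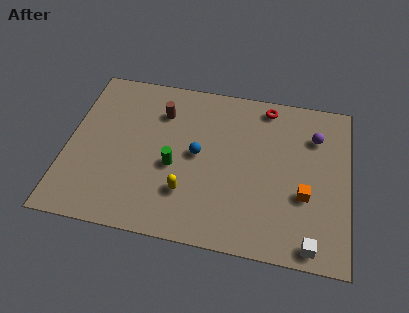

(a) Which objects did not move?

the white cube and the brown cylinder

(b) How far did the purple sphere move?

2.5

From (9.4, 7.5) to (11.9, 7.0), the purple sphere covered √(2.5² + 0.5²) ≈ 2.5 units.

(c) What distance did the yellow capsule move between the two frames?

3.4

From (4.2, 5.5) to (5.9, 2.6), the yellow capsule covered √(1.7² + 2.9²) ≈ 3.4 units.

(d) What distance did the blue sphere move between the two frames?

2.7

The blue sphere was near (6.2, 2.2) before and (6.3, 4.9) after, so it travelled √(0.1² + 2.7²) ≈ 2.7 units.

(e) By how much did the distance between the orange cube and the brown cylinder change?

-0.5

The distance was about 8.5 in the first image and 8.0 in the second, so they moved 0.5 units closer together.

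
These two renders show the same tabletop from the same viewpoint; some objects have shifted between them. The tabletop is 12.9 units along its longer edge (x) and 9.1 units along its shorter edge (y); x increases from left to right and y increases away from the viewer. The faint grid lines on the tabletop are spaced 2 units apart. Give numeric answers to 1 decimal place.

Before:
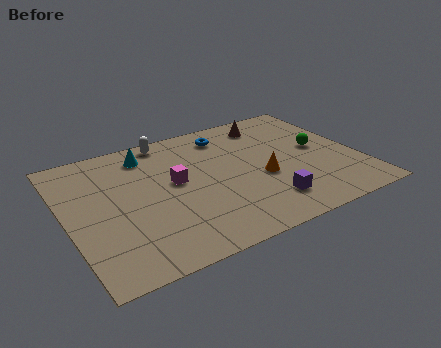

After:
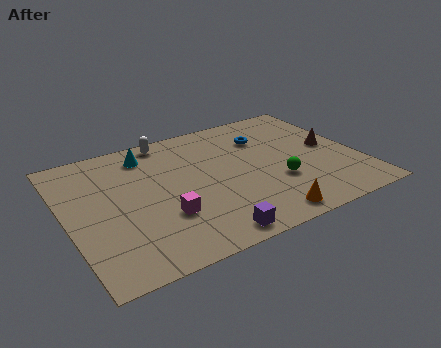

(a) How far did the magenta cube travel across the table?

2.2

The magenta cube was near (4.8, 5.0) before and (4.0, 2.9) after, so it travelled √(0.8² + 2.1²) ≈ 2.2 units.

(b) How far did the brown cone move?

3.7

The brown cone was near (9.5, 7.6) before and (11.8, 4.7) after, so it travelled √(2.3² + 2.9²) ≈ 3.7 units.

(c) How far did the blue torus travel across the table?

1.8

From (7.5, 7.5) to (9.1, 6.6), the blue torus covered √(1.6² + 0.9²) ≈ 1.8 units.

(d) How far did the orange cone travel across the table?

2.7

The orange cone was near (8.5, 3.7) before and (8.1, 1.0) after, so it travelled √(0.4² + 2.7²) ≈ 2.7 units.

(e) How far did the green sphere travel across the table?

2.8

The green sphere moved from about (11.3, 4.8) to (9.1, 3.1), a distance of √(2.2² + 1.7²) ≈ 2.8.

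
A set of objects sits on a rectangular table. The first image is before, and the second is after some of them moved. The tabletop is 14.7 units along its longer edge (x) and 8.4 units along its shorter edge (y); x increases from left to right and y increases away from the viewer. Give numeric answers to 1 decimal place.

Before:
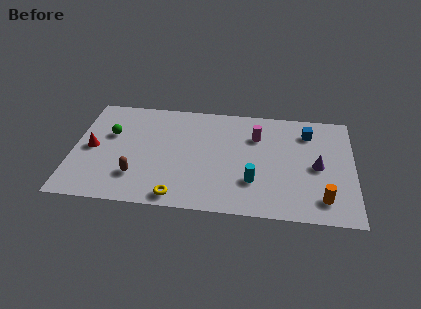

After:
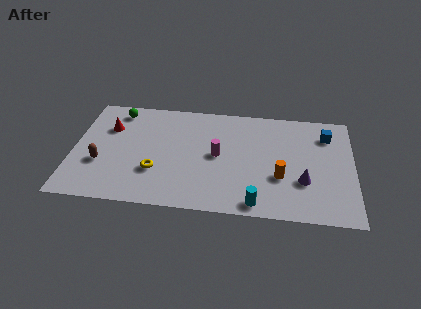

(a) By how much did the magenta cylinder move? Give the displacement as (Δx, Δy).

(-2.0, -1.7)

The magenta cylinder started near (9.6, 6.0) and ended near (7.6, 4.3).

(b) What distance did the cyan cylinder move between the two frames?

1.6

The cyan cylinder moved from about (9.5, 2.5) to (9.7, 0.9), a distance of √(0.2² + 1.6²) ≈ 1.6.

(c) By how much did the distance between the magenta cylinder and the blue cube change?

+3.3

Before: roughly 2.8 units apart; after: 6.1. That's 3.3 units further apart.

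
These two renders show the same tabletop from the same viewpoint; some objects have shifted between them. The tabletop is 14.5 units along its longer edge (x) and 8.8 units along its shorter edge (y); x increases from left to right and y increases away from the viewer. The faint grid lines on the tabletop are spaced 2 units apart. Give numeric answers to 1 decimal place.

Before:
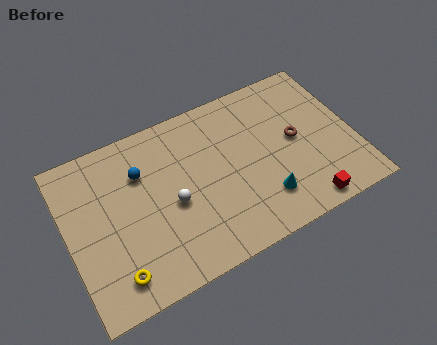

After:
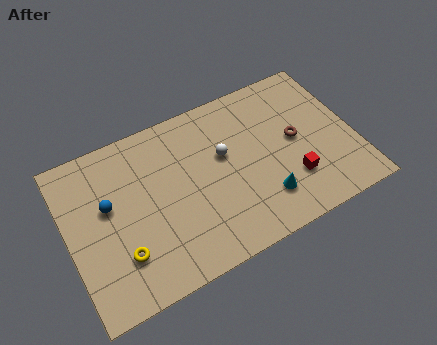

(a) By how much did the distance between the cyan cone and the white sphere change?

-1.2

They were about 4.8 units apart before and 3.6 after — 1.2 units closer together.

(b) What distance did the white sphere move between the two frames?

3.1

The white sphere moved from about (5.2, 3.9) to (8.0, 5.3), a distance of √(2.8² + 1.4²) ≈ 3.1.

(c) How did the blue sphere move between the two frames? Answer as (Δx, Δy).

(-1.8, -1.0)

The blue sphere started near (3.9, 6.2) and ended near (2.1, 5.2).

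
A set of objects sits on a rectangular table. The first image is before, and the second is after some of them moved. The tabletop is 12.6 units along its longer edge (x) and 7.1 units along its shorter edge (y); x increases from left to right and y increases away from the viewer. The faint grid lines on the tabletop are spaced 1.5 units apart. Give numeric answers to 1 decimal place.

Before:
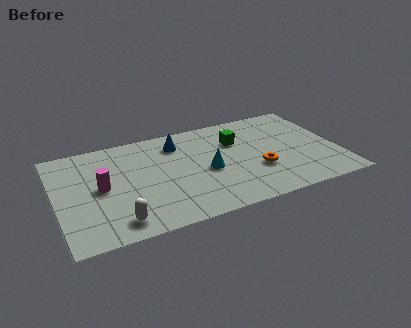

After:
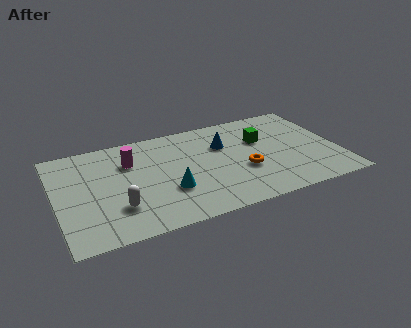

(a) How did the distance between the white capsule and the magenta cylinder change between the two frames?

+0.6

Before: roughly 2.5 units apart; after: 3.1. That's 0.6 units further apart.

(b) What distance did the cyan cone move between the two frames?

2.0

The cyan cone was near (6.7, 3.2) before and (4.9, 2.4) after, so it travelled √(1.8² + 0.8²) ≈ 2.0 units.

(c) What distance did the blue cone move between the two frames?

2.2

The blue cone was near (5.6, 5.6) before and (7.6, 4.8) after, so it travelled √(2.0² + 0.8²) ≈ 2.2 units.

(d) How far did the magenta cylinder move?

2.0

From (2.0, 3.6) to (3.4, 5.0), the magenta cylinder covered √(1.4² + 1.4²) ≈ 2.0 units.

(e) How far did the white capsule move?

0.9

The white capsule moved from about (2.5, 1.1) to (2.6, 2.0), a distance of √(0.1² + 0.9²) ≈ 0.9.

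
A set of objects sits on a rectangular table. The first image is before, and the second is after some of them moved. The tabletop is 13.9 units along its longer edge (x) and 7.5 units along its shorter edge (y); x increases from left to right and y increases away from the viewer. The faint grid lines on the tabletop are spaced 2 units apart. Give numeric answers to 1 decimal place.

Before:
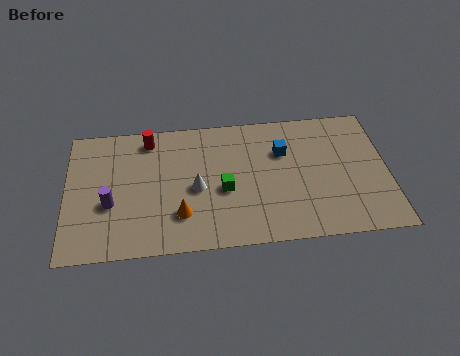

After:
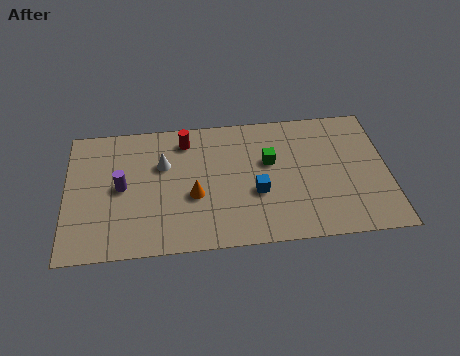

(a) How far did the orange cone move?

1.2

The orange cone was near (4.9, 2.0) before and (5.5, 3.0) after, so it travelled √(0.6² + 1.0²) ≈ 1.2 units.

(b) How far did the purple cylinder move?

1.0

The purple cylinder was near (1.9, 2.9) before and (2.4, 3.8) after, so it travelled √(0.5² + 0.9²) ≈ 1.0 units.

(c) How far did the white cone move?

2.1

The white cone moved from about (5.6, 3.4) to (4.2, 4.9), a distance of √(1.4² + 1.5²) ≈ 2.1.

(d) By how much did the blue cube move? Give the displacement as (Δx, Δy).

(-1.2, -2.2)

The blue cube was at about (9.4, 5.1) and moved to about (8.2, 2.9).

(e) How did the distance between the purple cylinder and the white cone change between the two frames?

-1.6

The distance was about 3.7 in the first image and 2.1 in the second, so they moved 1.6 units closer together.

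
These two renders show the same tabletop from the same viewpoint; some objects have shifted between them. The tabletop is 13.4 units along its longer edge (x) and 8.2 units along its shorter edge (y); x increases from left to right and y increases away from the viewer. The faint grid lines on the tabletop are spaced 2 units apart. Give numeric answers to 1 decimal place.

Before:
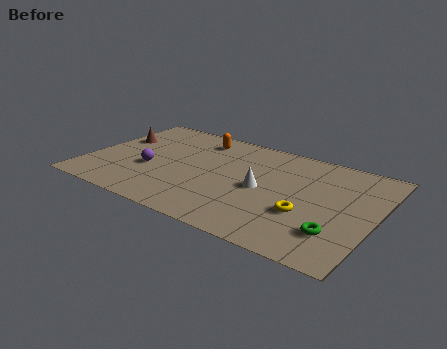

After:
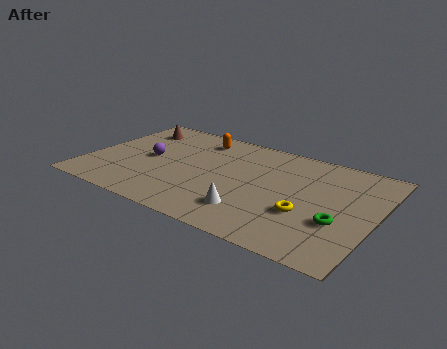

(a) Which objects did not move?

the yellow torus and the orange capsule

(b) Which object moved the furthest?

the white cone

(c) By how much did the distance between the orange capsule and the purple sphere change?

-0.7

The distance was about 4.0 in the first image and 3.3 in the second, so they moved 0.7 units closer together.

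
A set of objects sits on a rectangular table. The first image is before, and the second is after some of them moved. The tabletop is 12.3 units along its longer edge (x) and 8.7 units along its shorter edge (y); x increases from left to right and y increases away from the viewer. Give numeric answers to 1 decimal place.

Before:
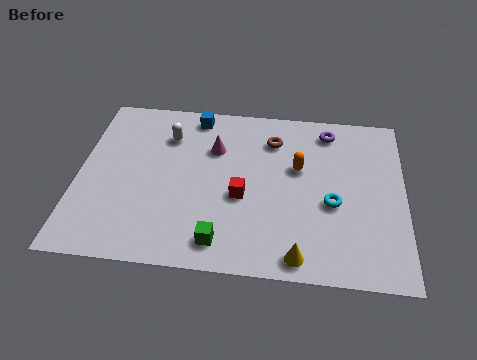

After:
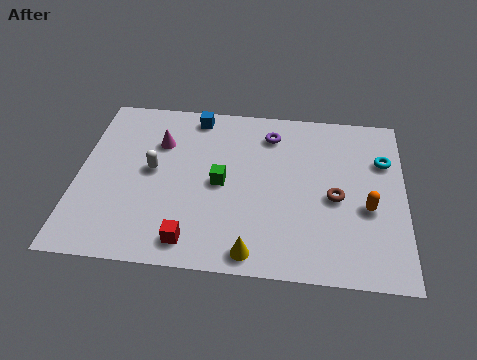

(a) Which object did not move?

the blue cube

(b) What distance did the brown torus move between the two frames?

3.7

From (7.3, 6.7) to (9.7, 3.9), the brown torus covered √(2.4² + 2.8²) ≈ 3.7 units.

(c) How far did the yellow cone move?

1.7

The yellow cone was near (8.4, 0.9) before and (6.7, 0.9) after, so it travelled √(1.7² + 0.0²) ≈ 1.7 units.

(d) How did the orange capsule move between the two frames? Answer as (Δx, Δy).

(2.6, -1.8)

The orange capsule was at about (8.3, 5.3) and moved to about (10.9, 3.5).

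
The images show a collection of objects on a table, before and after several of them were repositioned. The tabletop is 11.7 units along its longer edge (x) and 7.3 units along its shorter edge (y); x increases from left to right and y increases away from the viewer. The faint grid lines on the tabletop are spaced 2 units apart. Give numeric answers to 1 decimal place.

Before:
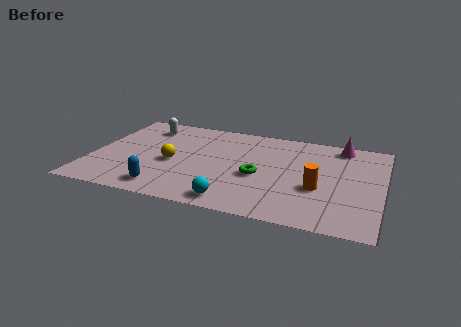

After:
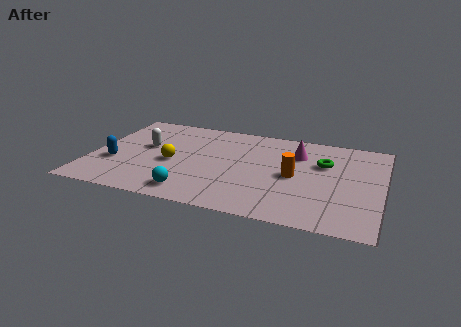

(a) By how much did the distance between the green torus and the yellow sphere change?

+2.7

They were about 3.5 units apart before and 6.2 after — 2.7 units further apart.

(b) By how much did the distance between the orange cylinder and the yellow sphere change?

-1.0

The distance was about 5.9 in the first image and 4.9 in the second, so they moved 1.0 units closer together.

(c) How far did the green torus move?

3.0

From (6.8, 3.1) to (9.3, 4.8), the green torus covered √(2.5² + 1.7²) ≈ 3.0 units.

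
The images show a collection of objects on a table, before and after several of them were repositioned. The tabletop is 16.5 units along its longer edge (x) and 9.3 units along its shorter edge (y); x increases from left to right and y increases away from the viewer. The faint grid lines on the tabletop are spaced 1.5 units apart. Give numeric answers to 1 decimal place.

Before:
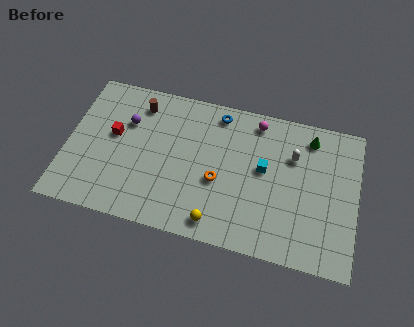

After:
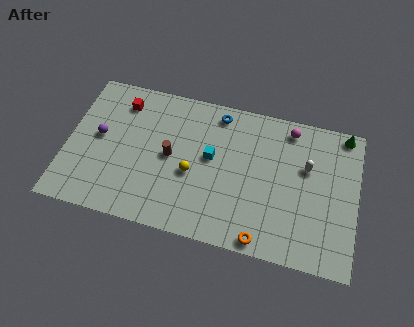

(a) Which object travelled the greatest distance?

the orange torus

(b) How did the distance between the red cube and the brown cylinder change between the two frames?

+1.5

The distance was about 2.6 in the first image and 4.1 in the second, so they moved 1.5 units further apart.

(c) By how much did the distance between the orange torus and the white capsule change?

+0.7

Before: roughly 4.9 units apart; after: 5.6. That's 0.7 units further apart.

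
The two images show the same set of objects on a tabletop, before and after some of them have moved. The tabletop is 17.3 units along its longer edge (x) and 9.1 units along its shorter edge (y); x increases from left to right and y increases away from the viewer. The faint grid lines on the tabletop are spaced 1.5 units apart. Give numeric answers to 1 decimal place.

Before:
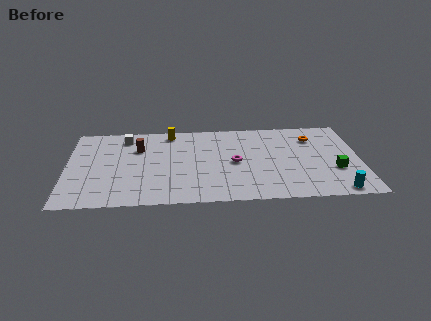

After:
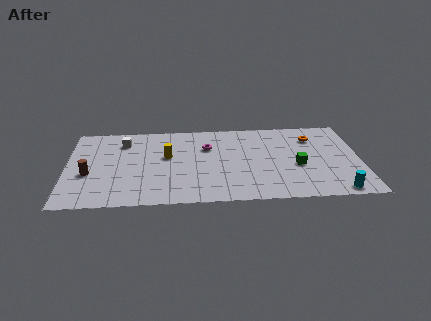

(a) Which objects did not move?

the cyan cylinder and the orange torus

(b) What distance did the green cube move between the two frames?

2.3

The green cube moved from about (15.8, 3.2) to (13.6, 3.8), a distance of √(2.2² + 0.6²) ≈ 2.3.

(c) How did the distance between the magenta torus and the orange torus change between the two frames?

+1.0

Before: roughly 5.3 units apart; after: 6.3. That's 1.0 units further apart.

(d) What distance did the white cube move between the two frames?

0.5

The white cube was near (3.4, 7.6) before and (3.3, 7.1) after, so it travelled √(0.1² + 0.5²) ≈ 0.5 units.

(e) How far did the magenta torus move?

2.4

From (9.9, 4.4) to (8.3, 6.2), the magenta torus covered √(1.6² + 1.8²) ≈ 2.4 units.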